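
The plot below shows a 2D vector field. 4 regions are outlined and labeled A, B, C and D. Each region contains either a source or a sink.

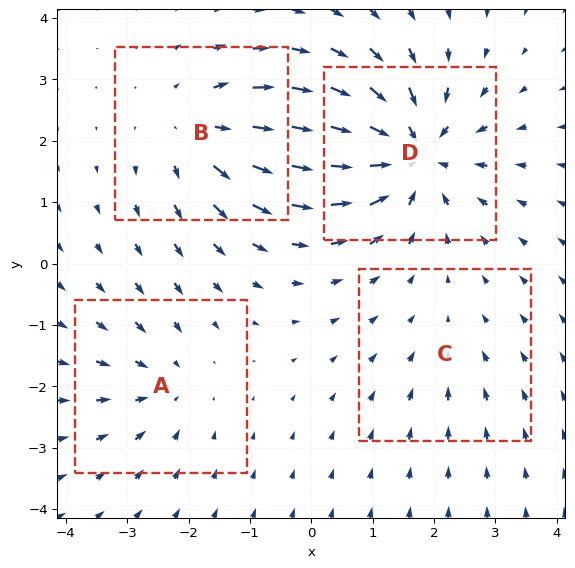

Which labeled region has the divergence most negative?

D

Divergence at each region's feature centre — A: about -3, B: about +5, C: about -2, D: about -7. Region D is most negative.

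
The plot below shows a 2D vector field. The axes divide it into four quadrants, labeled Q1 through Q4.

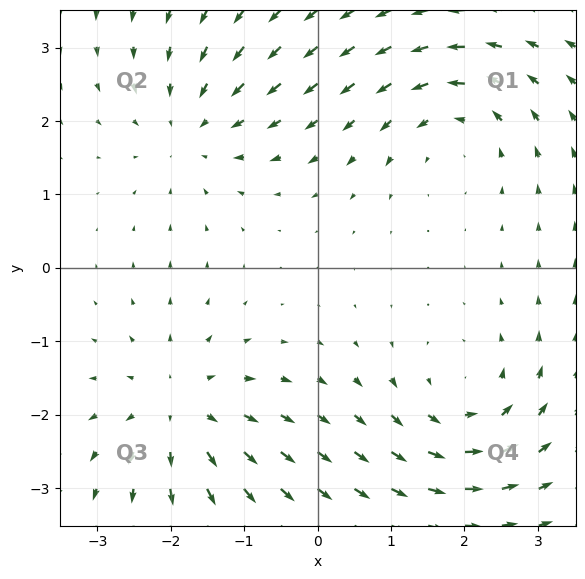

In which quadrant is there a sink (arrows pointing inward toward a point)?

The sink sits at approximately (-1.7, 1.9), which lies in quadrant Q2. The divergence there is about -4, negative as expected for a sink.

Q2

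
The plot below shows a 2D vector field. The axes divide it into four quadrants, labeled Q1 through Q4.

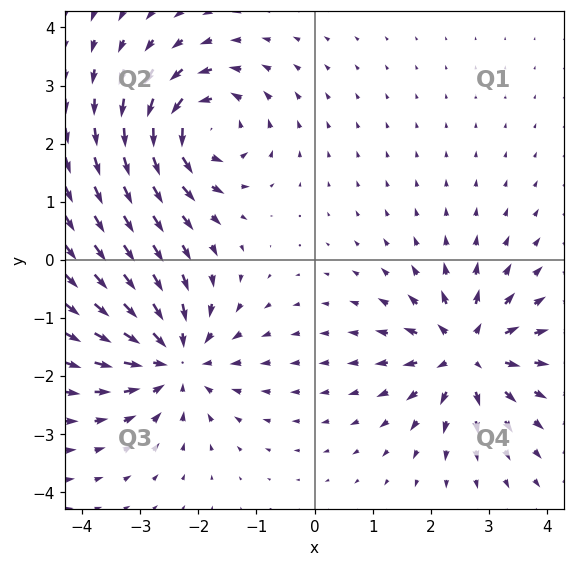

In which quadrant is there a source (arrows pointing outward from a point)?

The source sits at approximately (2.6, -1.6), which lies in quadrant Q4. The divergence there is about +4, positive as expected for a source.

Q4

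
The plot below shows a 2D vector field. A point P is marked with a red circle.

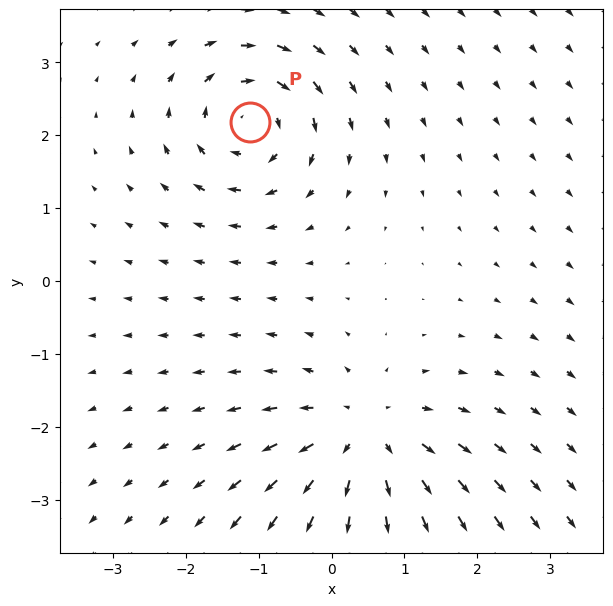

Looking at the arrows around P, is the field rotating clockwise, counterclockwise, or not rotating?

clockwise

Near P at (-1.1, 2.2) the arrows circulate clockwise. The curl (z-component) there is about -4; negative curl means clockwise rotation.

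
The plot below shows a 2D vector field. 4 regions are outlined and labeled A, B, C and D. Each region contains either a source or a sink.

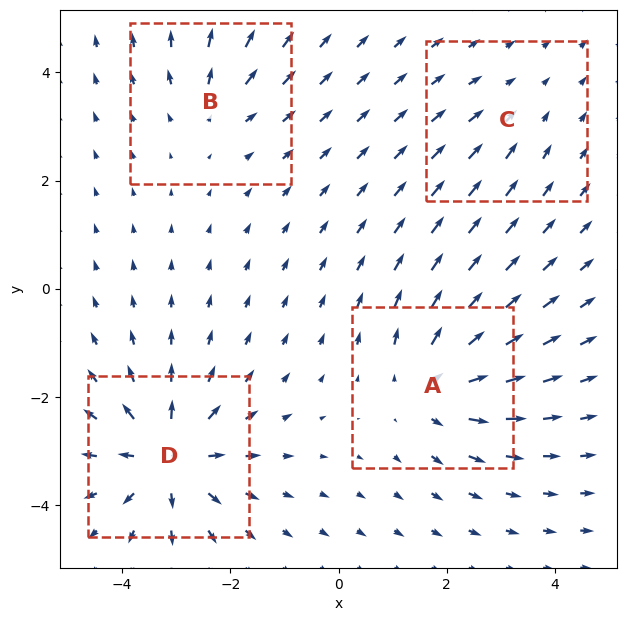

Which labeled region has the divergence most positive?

D

Divergence at each region's feature centre — A: about +6, B: about +3, C: about -2, D: about +8. Region D is most positive.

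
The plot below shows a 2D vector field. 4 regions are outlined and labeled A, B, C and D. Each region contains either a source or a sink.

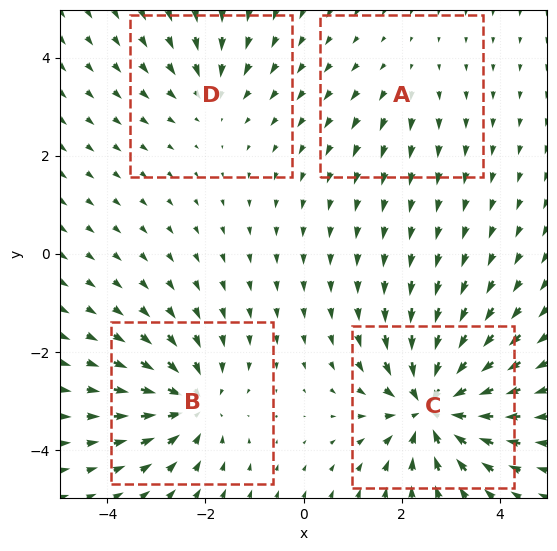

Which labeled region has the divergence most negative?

C

Divergence at each region's feature centre — A: about +2, B: about -5, C: about -8, D: about -3. Region C is most negative.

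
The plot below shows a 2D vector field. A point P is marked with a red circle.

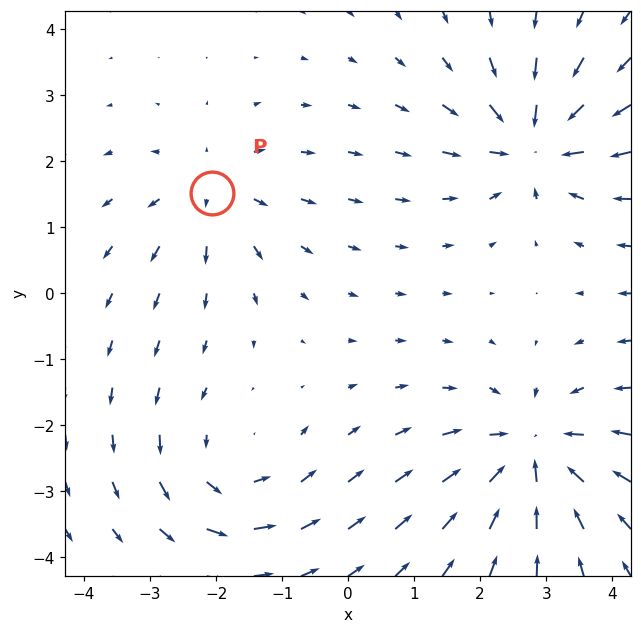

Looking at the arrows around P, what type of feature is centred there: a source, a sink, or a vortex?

At P (-2.1, 1.5) the arrows spread outward. Divergence about +3, curl ≈0 — positive divergence with near-zero curl is a source.

source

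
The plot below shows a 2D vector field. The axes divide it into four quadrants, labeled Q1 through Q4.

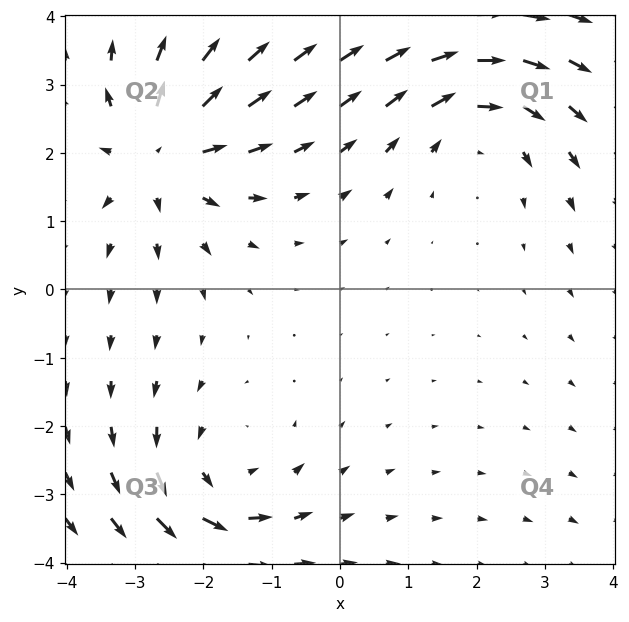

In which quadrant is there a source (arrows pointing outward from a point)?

The source sits at approximately (-2.6, 2.0), which lies in quadrant Q2. The divergence there is about +4, positive as expected for a source.

Q2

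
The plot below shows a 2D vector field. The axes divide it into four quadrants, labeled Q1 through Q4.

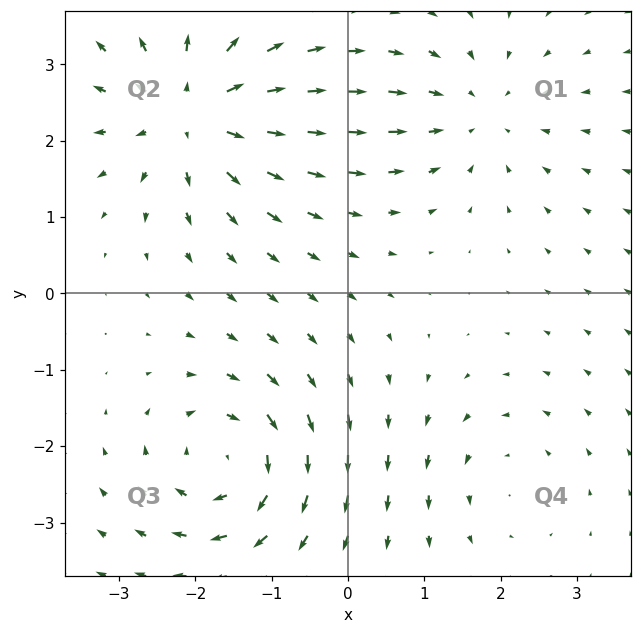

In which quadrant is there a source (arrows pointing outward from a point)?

The source sits at approximately (-2.0, 2.4), which lies in quadrant Q2. The divergence there is about +5, positive as expected for a source.

Q2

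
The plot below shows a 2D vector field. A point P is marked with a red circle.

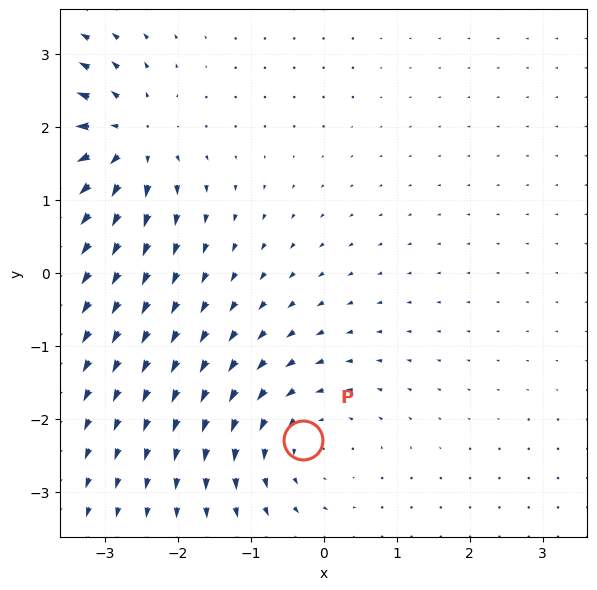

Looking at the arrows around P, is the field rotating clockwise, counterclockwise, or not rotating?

counterclockwise

Near P at (-0.3, -2.3) the arrows circulate counterclockwise. The curl (z-component) there is about +4; positive curl means counterclockwise rotation.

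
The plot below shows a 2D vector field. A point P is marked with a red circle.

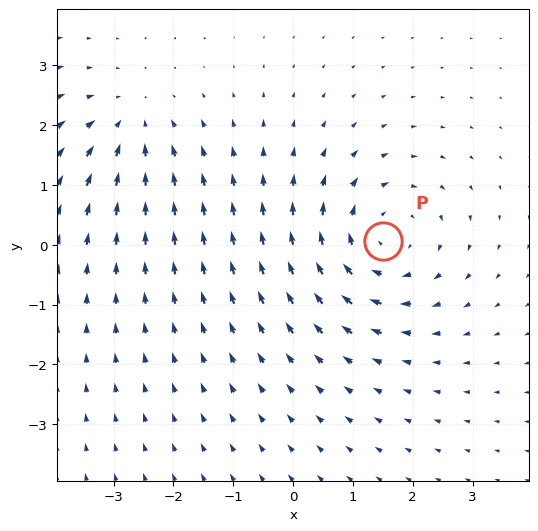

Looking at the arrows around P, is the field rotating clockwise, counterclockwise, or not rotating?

clockwise

Near P at (1.5, 0.1) the arrows circulate clockwise. The curl (z-component) there is about -3; negative curl means clockwise rotation.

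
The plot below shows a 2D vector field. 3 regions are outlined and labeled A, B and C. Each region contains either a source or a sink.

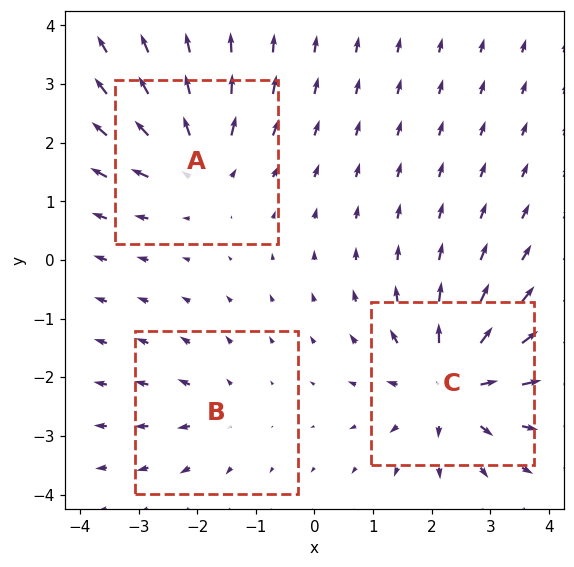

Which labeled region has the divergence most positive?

C

Divergence at each region's feature centre — A: about +4, B: about +2, C: about +5. Region C is most positive.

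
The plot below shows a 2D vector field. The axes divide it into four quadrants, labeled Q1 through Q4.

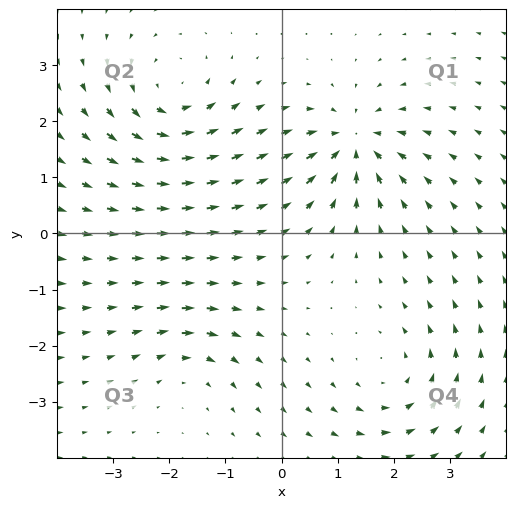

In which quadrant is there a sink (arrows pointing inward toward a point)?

Q1

The sink sits at approximately (1.3, 1.6), which lies in quadrant Q1. The divergence there is about -7, negative as expected for a sink.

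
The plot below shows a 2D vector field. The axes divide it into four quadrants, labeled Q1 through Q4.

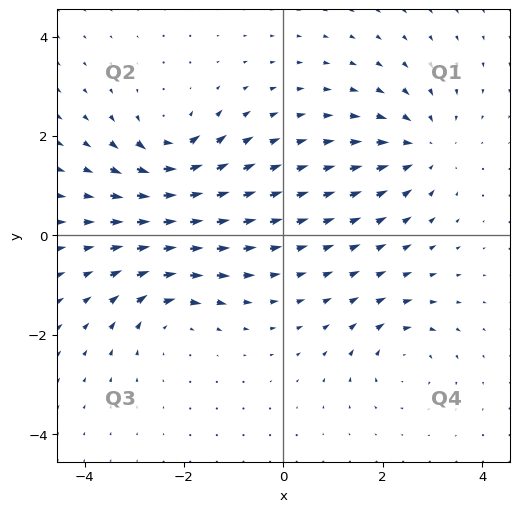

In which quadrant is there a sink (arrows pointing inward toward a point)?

Q1

The sink sits at approximately (2.8, 1.8), which lies in quadrant Q1. The divergence there is about -4, negative as expected for a sink.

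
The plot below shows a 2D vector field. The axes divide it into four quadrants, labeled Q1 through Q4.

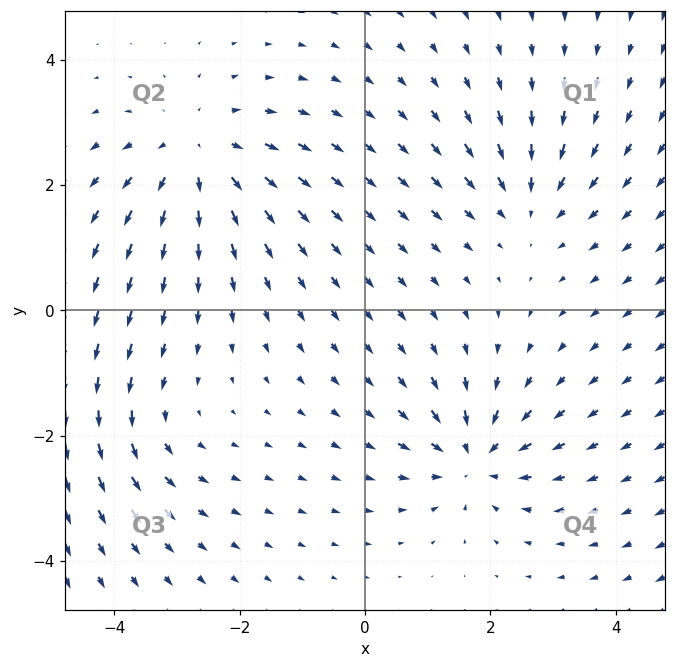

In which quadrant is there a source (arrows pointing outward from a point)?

Q2

The source sits at approximately (-2.7, 2.5), which lies in quadrant Q2. The divergence there is about +4, positive as expected for a source.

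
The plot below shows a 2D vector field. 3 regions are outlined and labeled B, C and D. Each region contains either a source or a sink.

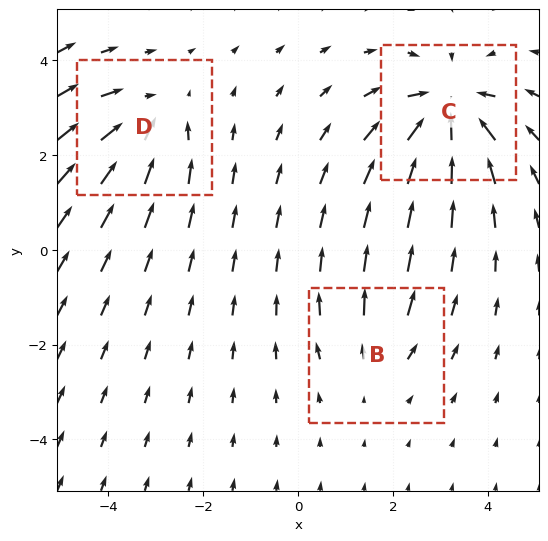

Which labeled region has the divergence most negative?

C

Divergence at each region's feature centre — B: about +2, C: about -6, D: about -4. Region C is most negative.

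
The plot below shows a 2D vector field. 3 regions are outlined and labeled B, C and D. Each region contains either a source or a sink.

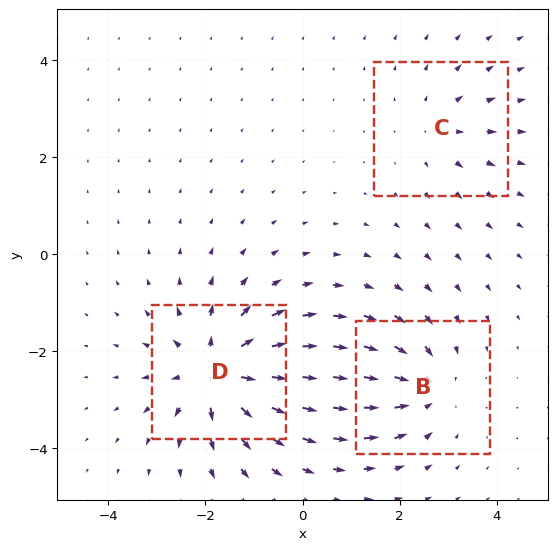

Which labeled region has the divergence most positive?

D

Divergence at each region's feature centre — B: about -3, C: about +2, D: about +5. Region D is most positive.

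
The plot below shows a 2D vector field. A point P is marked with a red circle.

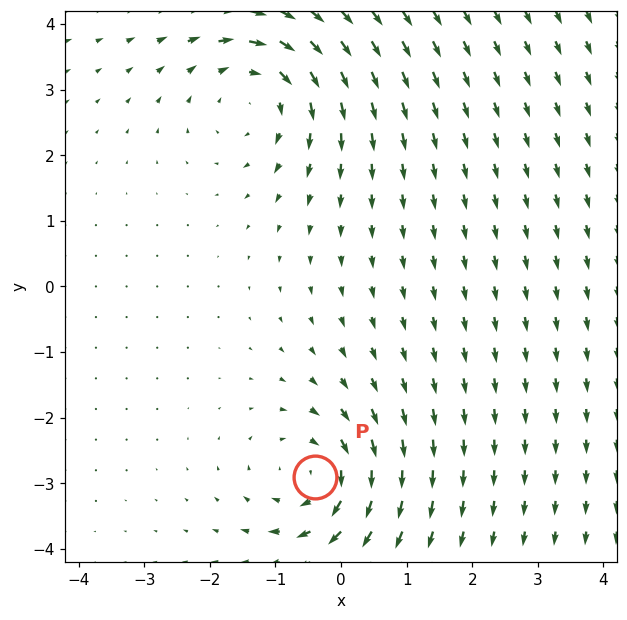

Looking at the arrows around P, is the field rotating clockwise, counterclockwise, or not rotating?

clockwise

Near P at (-0.4, -2.9) the arrows circulate clockwise. The curl (z-component) there is about -4; negative curl means clockwise rotation.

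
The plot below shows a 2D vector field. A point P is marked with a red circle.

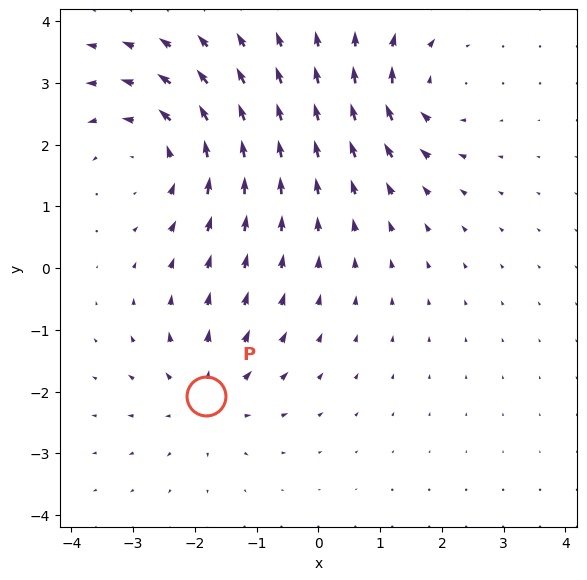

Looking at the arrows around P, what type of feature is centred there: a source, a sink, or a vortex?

At P (-1.8, -2.1) the arrows spread outward. Divergence about +3, curl ≈0 — positive divergence with near-zero curl is a source.

source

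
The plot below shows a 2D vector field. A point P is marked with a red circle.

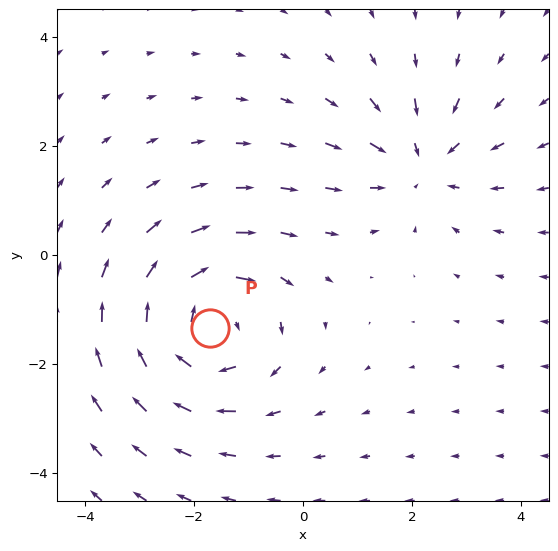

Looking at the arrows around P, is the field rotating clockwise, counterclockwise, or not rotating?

clockwise

Near P at (-1.7, -1.3) the arrows circulate clockwise. The curl (z-component) there is about -4; negative curl means clockwise rotation.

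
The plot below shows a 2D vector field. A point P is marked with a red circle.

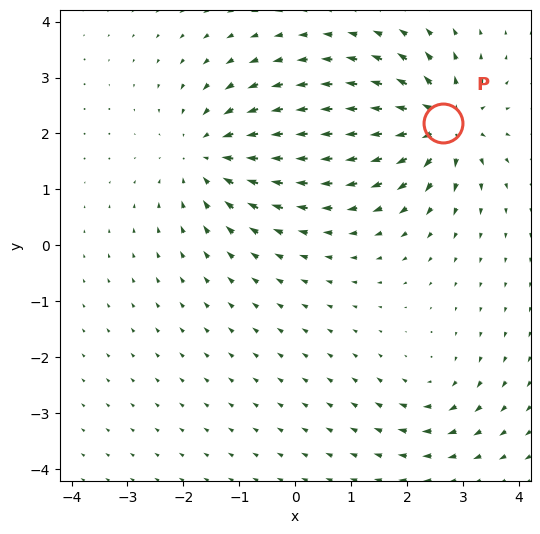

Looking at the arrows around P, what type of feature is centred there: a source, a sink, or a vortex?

source

At P (2.6, 2.2) the arrows spread outward. Divergence about +7, curl ≈0 — positive divergence with near-zero curl is a source.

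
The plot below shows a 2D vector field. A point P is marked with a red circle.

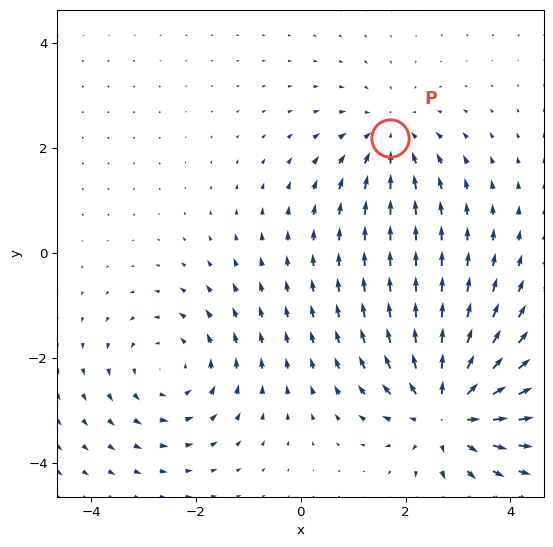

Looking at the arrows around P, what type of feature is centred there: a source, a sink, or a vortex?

sink

At P (1.7, 2.2) the arrows converge inward. Divergence about -3, curl ≈0 — negative divergence with near-zero curl is a sink.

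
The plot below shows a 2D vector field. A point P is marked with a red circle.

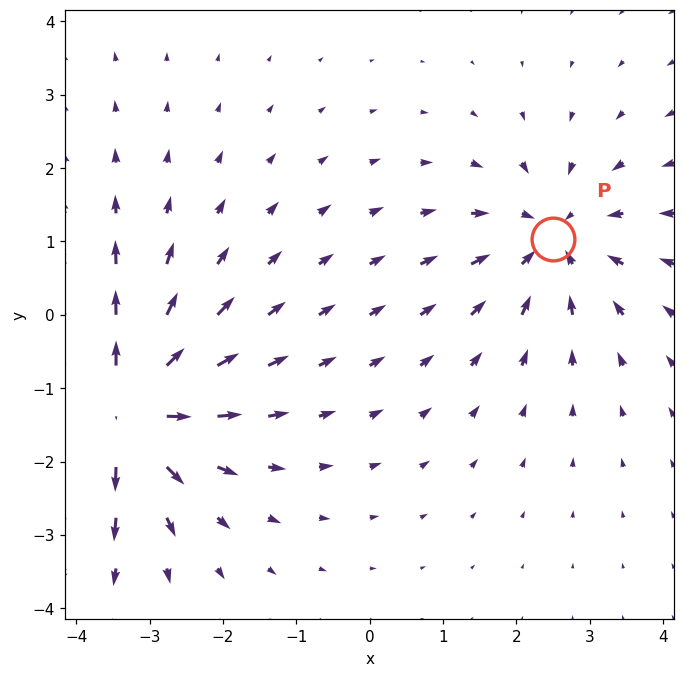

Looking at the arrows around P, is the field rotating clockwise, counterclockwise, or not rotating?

Near P at (2.5, 1.0) the arrows show no circulation. The curl there is ≈0.

not rotating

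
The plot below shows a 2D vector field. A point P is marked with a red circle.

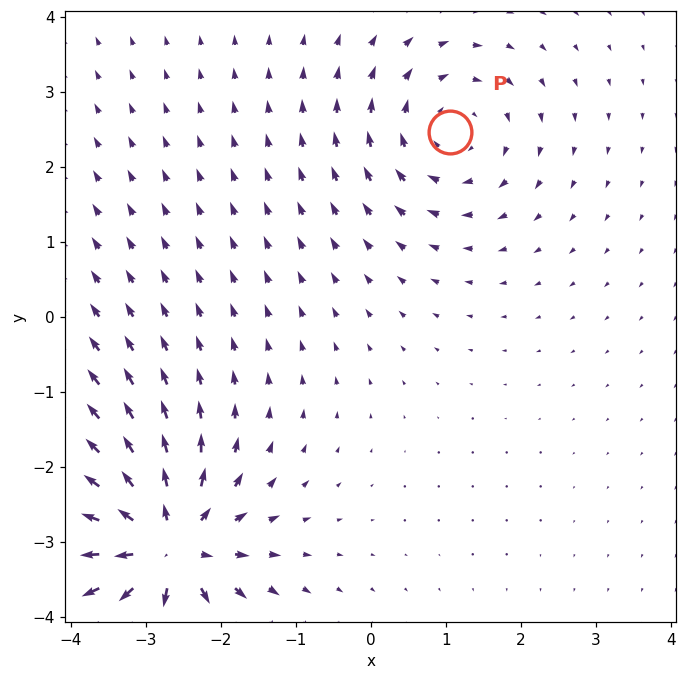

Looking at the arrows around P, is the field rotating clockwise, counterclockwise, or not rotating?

clockwise

Near P at (1.1, 2.5) the arrows circulate clockwise. The curl (z-component) there is about -3; negative curl means clockwise rotation.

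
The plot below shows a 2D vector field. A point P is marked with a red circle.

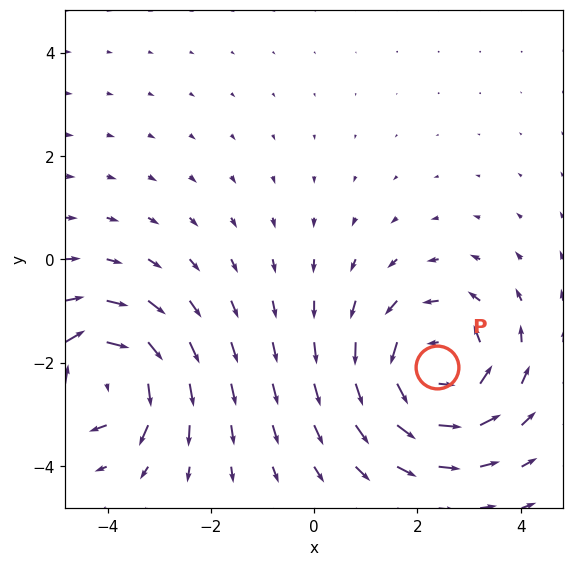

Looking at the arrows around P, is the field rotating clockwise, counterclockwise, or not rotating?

Near P at (2.4, -2.1) the arrows circulate counterclockwise. The curl (z-component) there is about +4; positive curl means counterclockwise rotation.

counterclockwise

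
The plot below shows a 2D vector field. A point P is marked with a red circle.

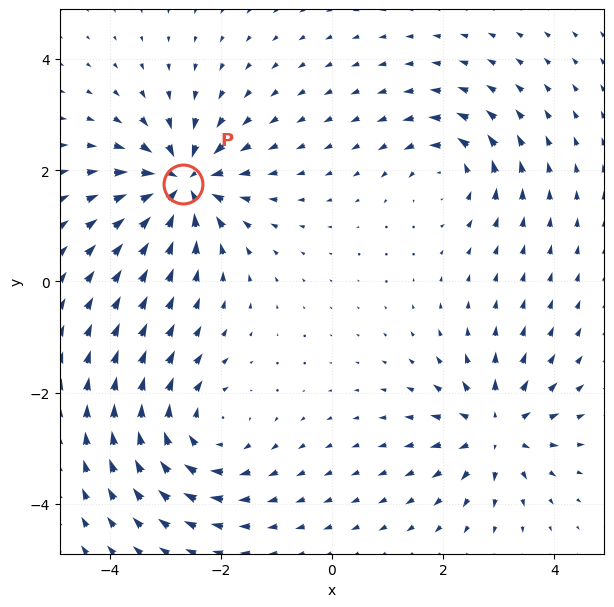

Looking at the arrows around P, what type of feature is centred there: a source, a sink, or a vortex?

sink

At P (-2.7, 1.8) the arrows converge inward. Divergence about -7, curl ≈0 — negative divergence with near-zero curl is a sink.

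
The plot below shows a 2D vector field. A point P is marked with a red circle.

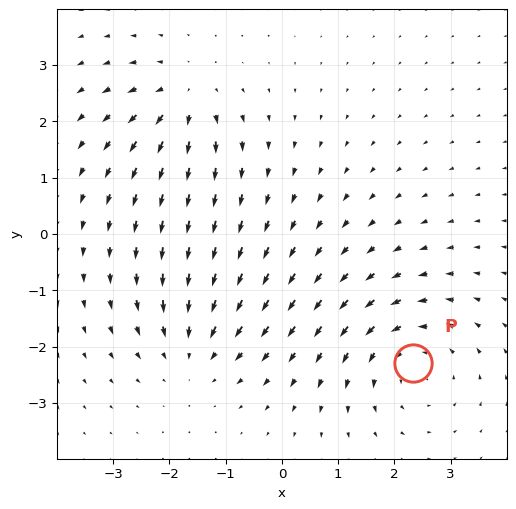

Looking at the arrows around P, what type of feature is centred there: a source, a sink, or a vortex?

At P (2.3, -2.3) the arrows circulate counterclockwise. Divergence ≈0, curl about +4 — near-zero divergence with nonzero curl is a vortex.

vortex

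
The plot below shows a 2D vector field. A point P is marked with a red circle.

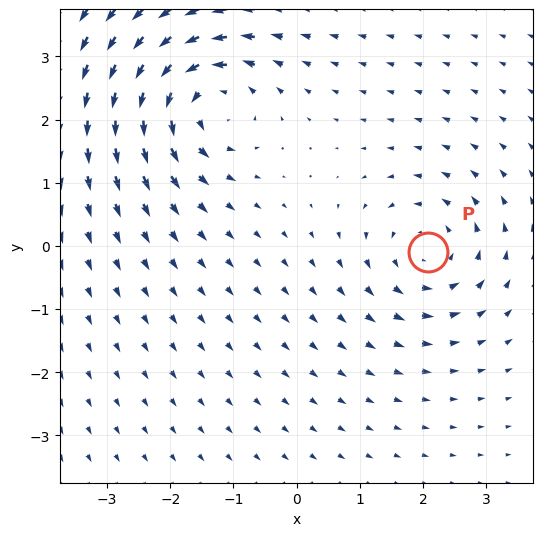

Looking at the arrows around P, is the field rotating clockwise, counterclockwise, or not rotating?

Near P at (2.1, -0.1) the arrows circulate counterclockwise. The curl (z-component) there is about +4; positive curl means counterclockwise rotation.

counterclockwise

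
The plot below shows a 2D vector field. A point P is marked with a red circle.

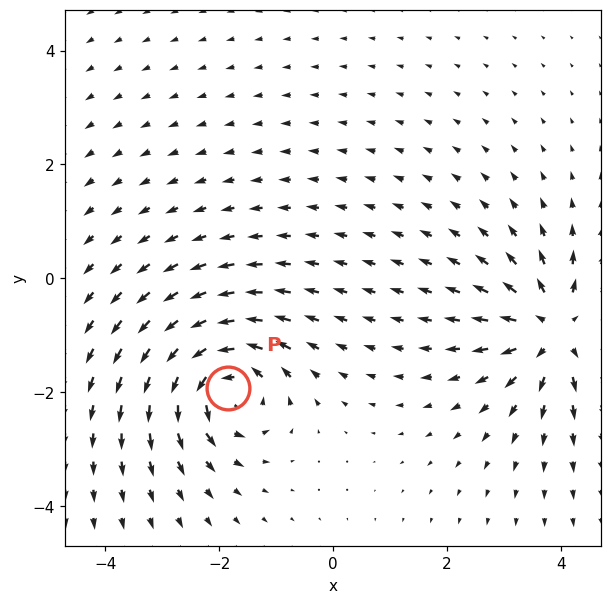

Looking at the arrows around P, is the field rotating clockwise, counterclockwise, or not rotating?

counterclockwise

Near P at (-1.8, -1.9) the arrows circulate counterclockwise. The curl (z-component) there is about +5; positive curl means counterclockwise rotation.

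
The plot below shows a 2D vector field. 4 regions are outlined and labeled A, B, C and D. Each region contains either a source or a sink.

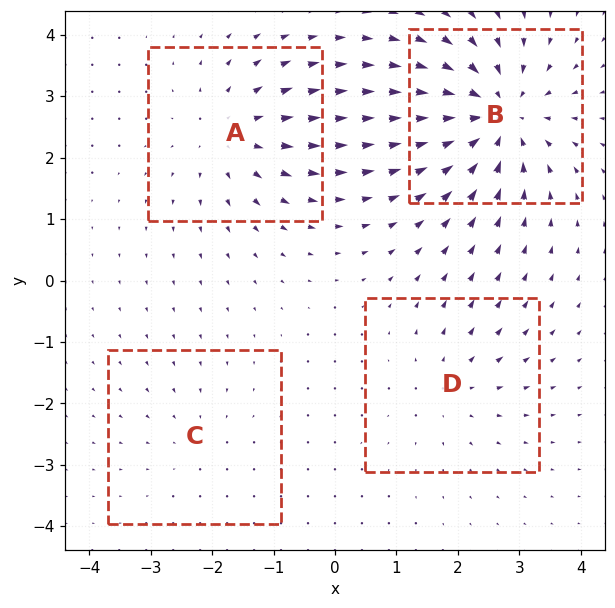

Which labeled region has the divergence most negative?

B

Divergence at each region's feature centre — A: about +4, B: about -7, C: about -2, D: about +3. Region B is most negative.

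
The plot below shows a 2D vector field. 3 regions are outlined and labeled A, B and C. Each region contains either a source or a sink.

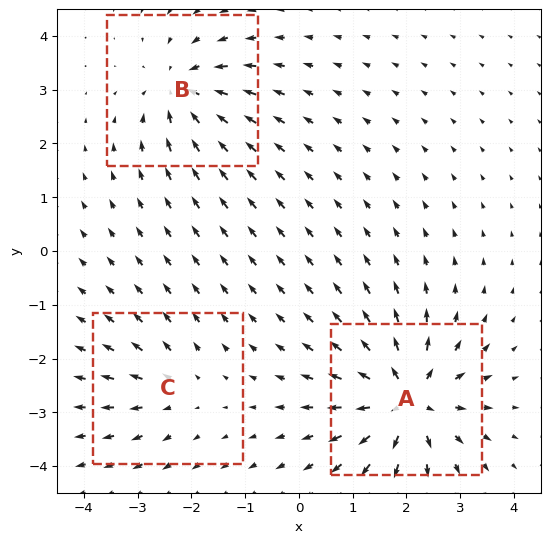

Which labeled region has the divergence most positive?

Divergence at each region's feature centre — A: about +6, B: about -4, C: about +3. Region A is most positive.

A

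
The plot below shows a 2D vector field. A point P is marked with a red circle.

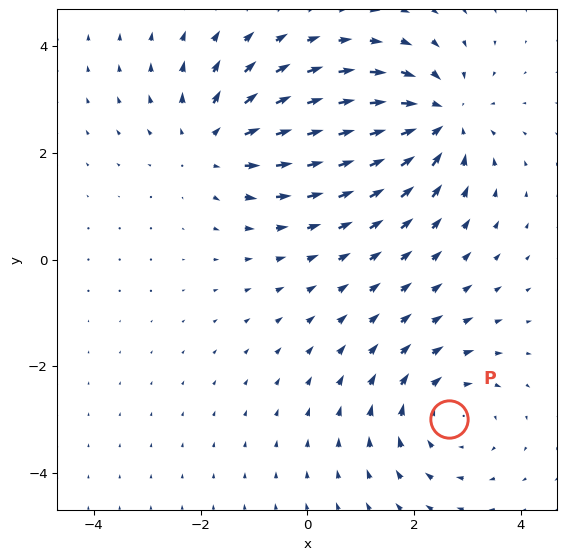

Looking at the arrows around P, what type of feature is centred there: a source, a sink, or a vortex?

At P (2.7, -3.0) the arrows circulate clockwise. Divergence ≈0, curl about -3 — near-zero divergence with nonzero curl is a vortex.

vortex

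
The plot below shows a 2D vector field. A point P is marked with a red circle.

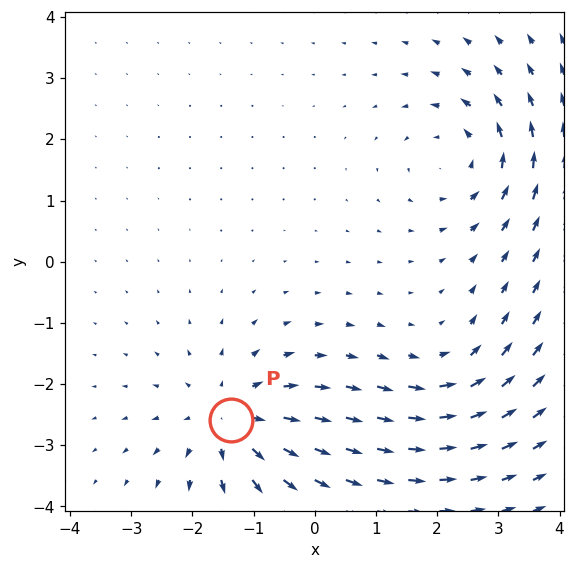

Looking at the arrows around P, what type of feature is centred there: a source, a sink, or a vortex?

At P (-1.4, -2.6) the arrows spread outward. Divergence about +4, curl ≈0 — positive divergence with near-zero curl is a source.

source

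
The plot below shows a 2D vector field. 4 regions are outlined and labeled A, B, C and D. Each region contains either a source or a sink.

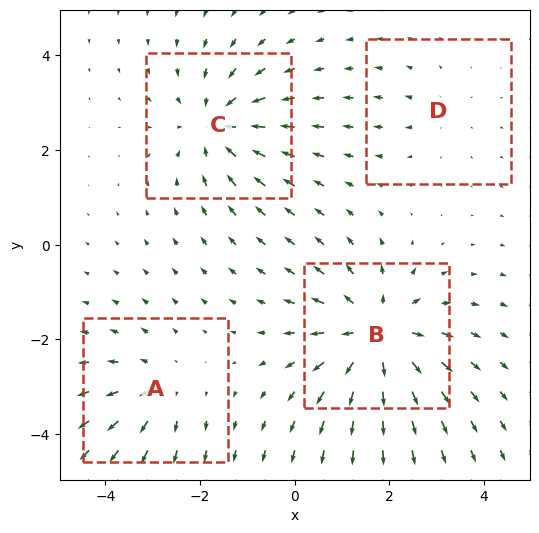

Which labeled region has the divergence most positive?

B

Divergence at each region's feature centre — A: about +3, B: about +6, C: about -5, D: about +2. Region B is most positive.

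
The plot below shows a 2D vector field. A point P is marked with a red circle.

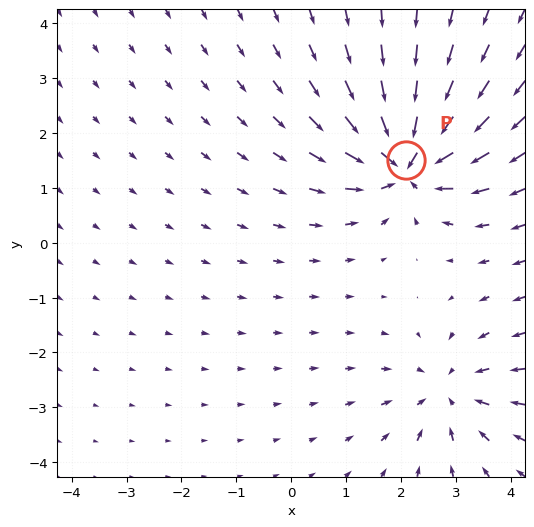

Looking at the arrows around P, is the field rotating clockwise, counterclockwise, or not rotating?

not rotating

Near P at (2.1, 1.5) the arrows show no circulation. The curl there is ≈0.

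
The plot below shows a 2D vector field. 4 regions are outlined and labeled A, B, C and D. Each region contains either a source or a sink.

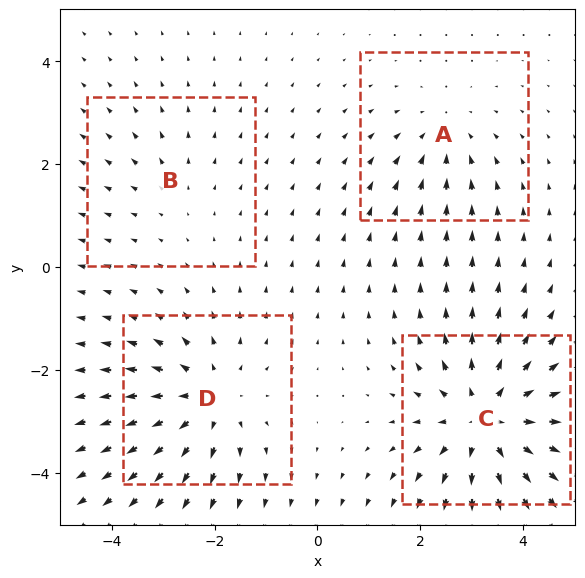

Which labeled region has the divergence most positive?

Divergence at each region's feature centre — A: about -3, B: about +2, C: about +6, D: about +5. Region C is most positive.

C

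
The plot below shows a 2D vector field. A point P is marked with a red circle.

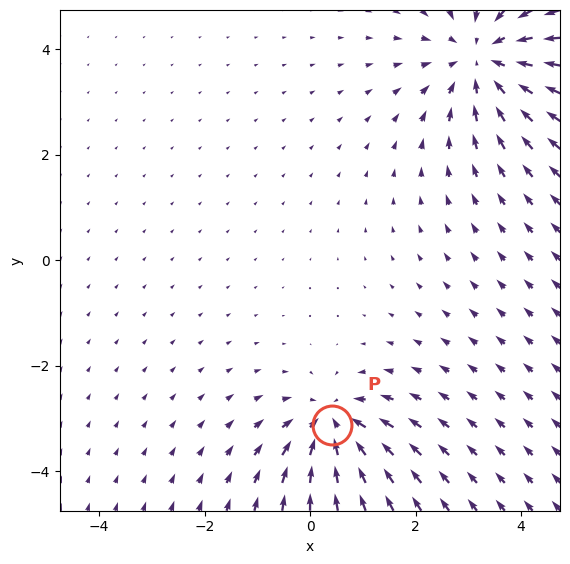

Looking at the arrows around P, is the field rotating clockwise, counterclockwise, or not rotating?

Near P at (0.4, -3.1) the arrows show no circulation. The curl there is ≈0.

not rotating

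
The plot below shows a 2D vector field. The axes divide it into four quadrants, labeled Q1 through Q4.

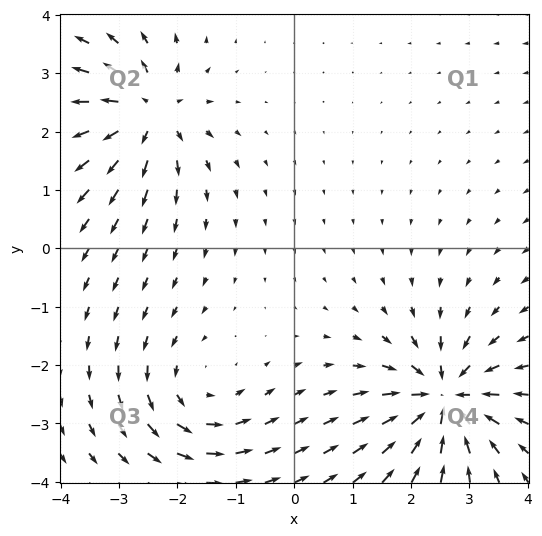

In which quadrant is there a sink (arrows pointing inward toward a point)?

Q4

The sink sits at approximately (2.6, -2.6), which lies in quadrant Q4. The divergence there is about -6, negative as expected for a sink.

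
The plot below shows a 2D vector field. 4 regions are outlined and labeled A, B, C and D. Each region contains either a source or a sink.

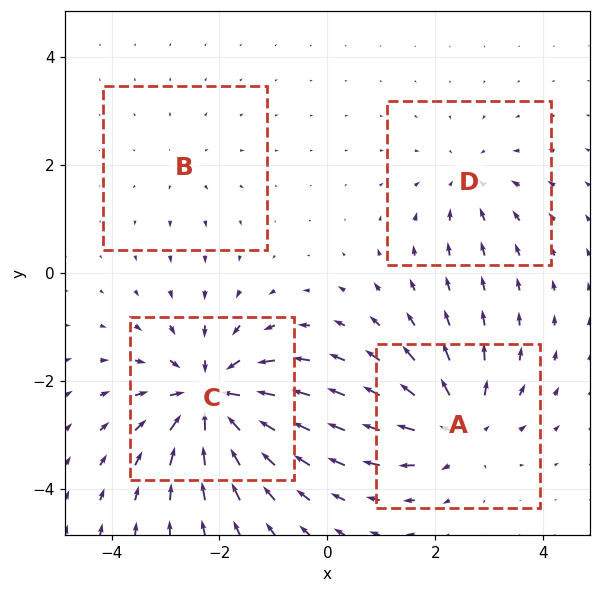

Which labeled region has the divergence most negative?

C

Divergence at each region's feature centre — A: about +6, B: about +2, C: about -8, D: about -4. Region C is most negative.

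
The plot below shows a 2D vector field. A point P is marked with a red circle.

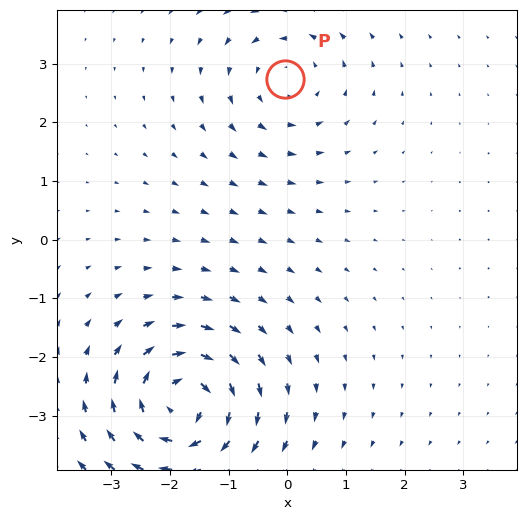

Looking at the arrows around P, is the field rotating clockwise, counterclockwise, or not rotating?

Near P at (-0.0, 2.7) the arrows circulate counterclockwise. The curl (z-component) there is about +3; positive curl means counterclockwise rotation.

counterclockwise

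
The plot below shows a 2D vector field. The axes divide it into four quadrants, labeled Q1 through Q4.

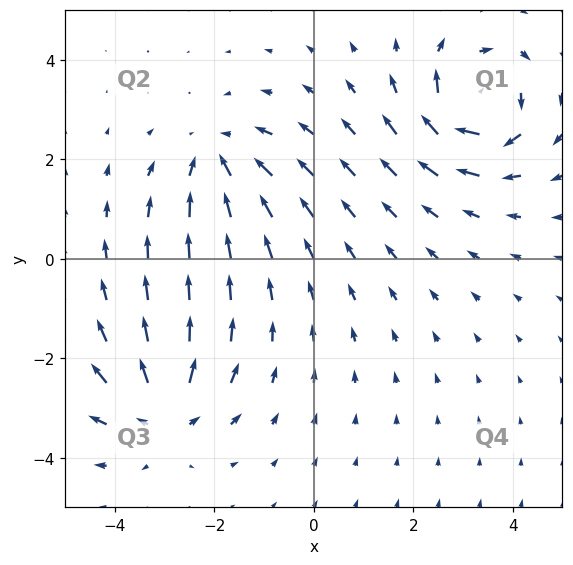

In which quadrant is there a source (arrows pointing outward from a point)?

The source sits at approximately (-3.0, -3.2), which lies in quadrant Q3. The divergence there is about +4, positive as expected for a source.

Q3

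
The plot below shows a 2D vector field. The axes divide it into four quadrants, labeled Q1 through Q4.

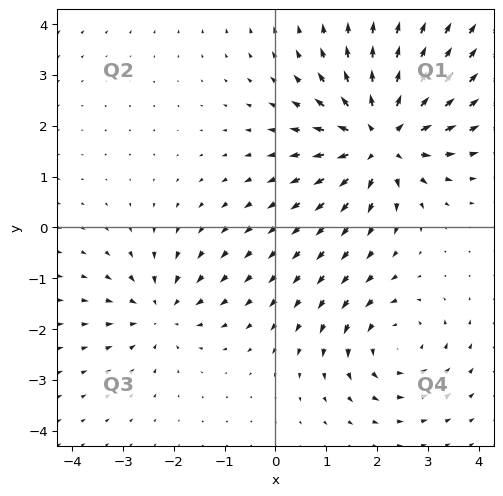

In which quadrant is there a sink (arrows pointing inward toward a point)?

The sink sits at approximately (-2.3, -1.7), which lies in quadrant Q3. The divergence there is about -3, negative as expected for a sink.

Q3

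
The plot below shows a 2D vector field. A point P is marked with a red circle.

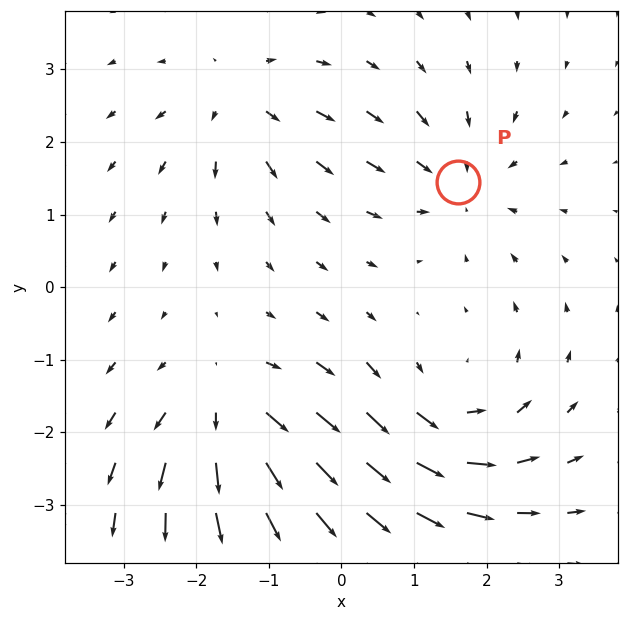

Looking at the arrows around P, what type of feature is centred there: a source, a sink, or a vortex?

At P (1.6, 1.4) the arrows converge inward. Divergence about -4, curl ≈0 — negative divergence with near-zero curl is a sink.

sink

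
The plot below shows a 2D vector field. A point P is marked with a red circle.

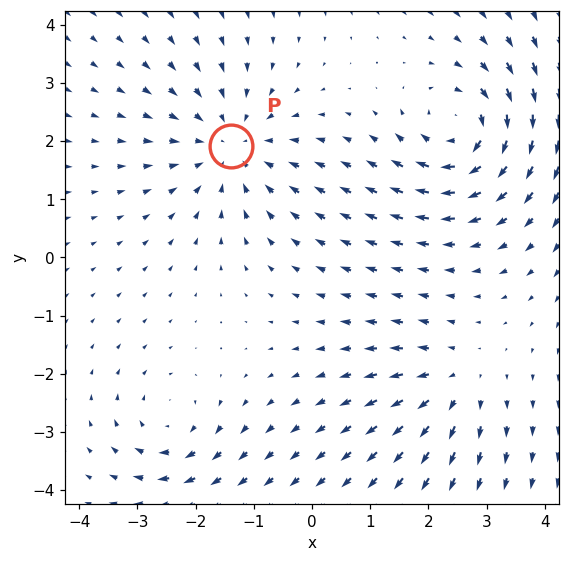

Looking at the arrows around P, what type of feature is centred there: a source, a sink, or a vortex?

sink

At P (-1.4, 1.9) the arrows converge inward. Divergence about -3, curl ≈0 — negative divergence with near-zero curl is a sink.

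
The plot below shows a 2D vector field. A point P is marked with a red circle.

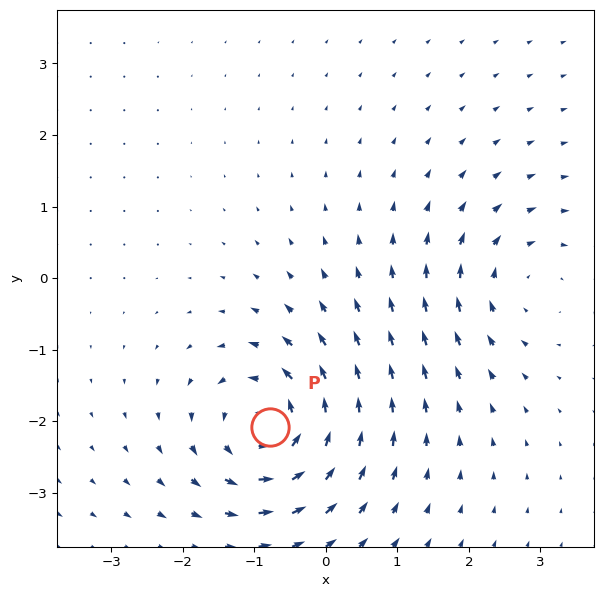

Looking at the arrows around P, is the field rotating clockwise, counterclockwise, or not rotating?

Near P at (-0.8, -2.1) the arrows circulate counterclockwise. The curl (z-component) there is about +6; positive curl means counterclockwise rotation.

counterclockwise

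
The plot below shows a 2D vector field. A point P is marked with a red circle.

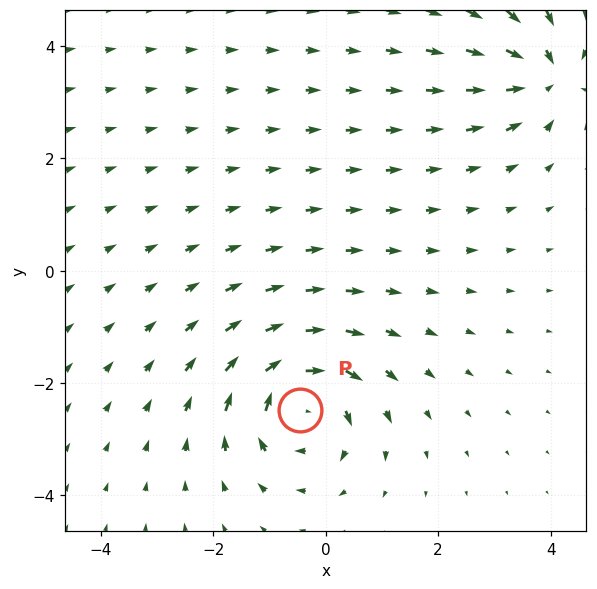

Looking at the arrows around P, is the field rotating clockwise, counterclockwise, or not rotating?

clockwise

Near P at (-0.5, -2.5) the arrows circulate clockwise. The curl (z-component) there is about -6; negative curl means clockwise rotation.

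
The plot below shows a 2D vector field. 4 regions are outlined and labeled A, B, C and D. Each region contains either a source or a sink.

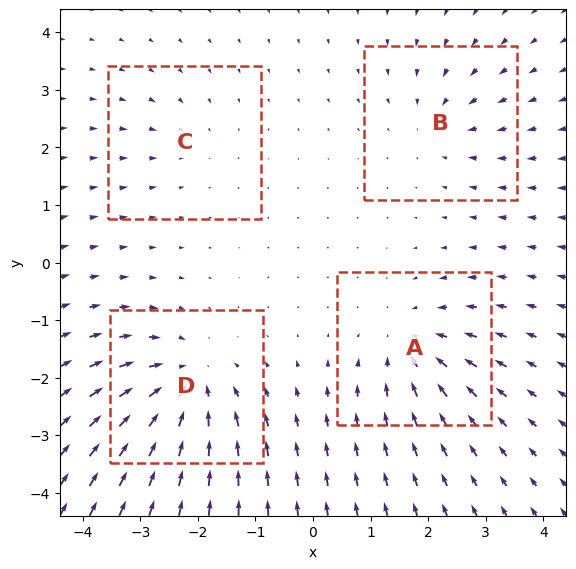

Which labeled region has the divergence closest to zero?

Divergence at each region's feature centre — A: about -5, B: about -3, C: about -2, D: about -6. Region C is closest to zero.

C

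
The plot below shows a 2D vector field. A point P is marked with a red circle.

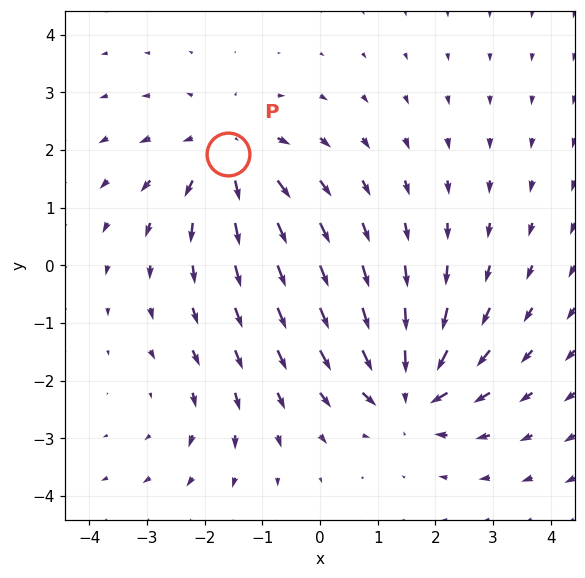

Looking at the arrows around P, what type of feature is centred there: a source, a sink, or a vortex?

source

At P (-1.6, 1.9) the arrows spread outward. Divergence about +5, curl ≈0 — positive divergence with near-zero curl is a source.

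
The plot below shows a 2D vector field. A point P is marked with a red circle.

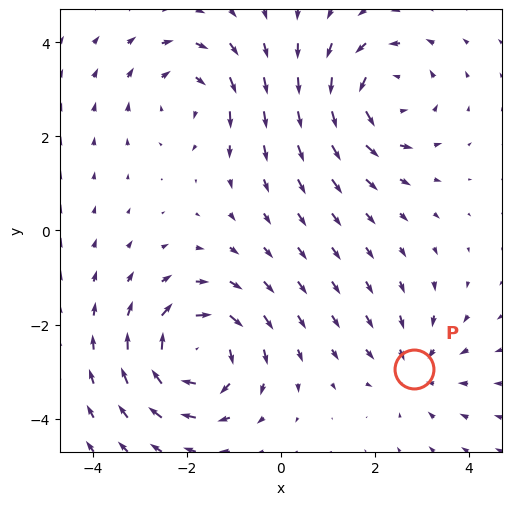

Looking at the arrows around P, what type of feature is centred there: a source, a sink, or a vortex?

sink

At P (2.8, -2.9) the arrows converge inward. Divergence about -3, curl ≈0 — negative divergence with near-zero curl is a sink.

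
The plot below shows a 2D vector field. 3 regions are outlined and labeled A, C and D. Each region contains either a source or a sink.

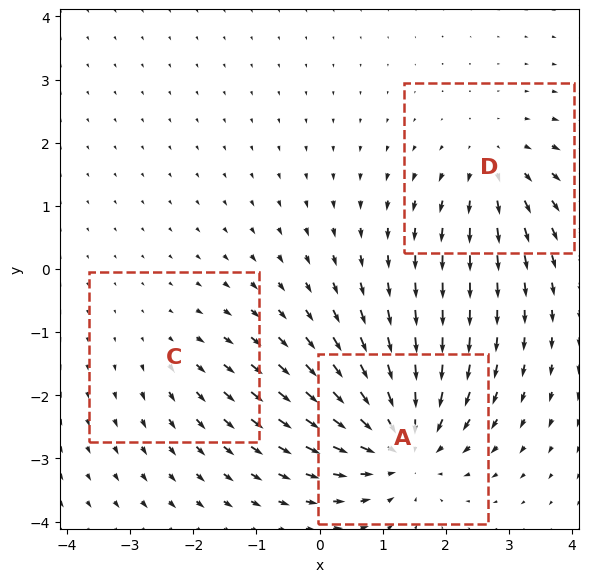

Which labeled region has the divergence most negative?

A

Divergence at each region's feature centre — A: about -5, C: about +2, D: about +3. Region A is most negative.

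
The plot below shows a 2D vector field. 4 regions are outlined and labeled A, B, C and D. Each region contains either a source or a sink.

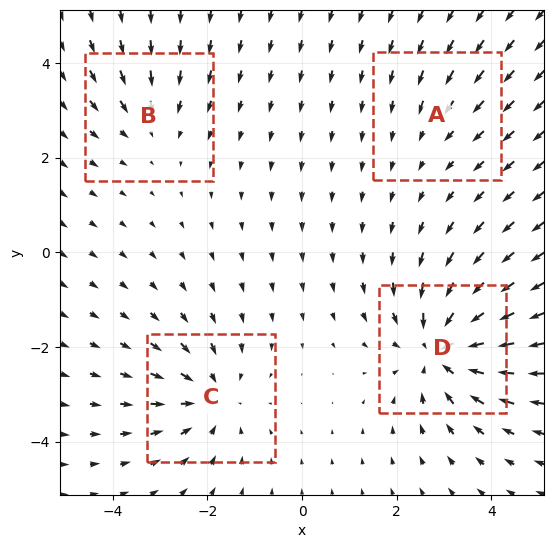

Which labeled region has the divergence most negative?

Divergence at each region's feature centre — A: about -2, B: about -3, C: about -5, D: about -7. Region D is most negative.

D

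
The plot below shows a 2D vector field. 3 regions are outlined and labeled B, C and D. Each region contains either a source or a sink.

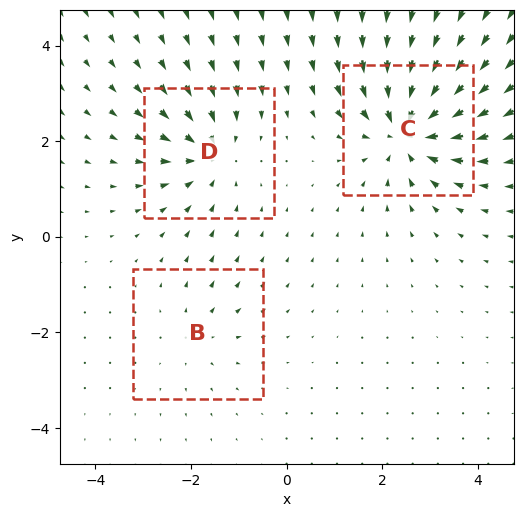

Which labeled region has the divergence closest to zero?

B

Divergence at each region's feature centre — B: about +2, C: about -6, D: about -4. Region B is closest to zero.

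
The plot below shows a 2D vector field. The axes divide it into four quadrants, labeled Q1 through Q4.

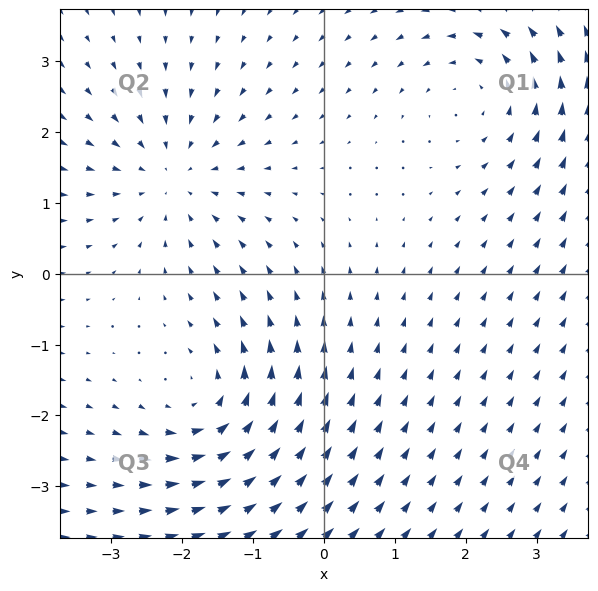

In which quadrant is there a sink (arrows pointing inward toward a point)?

Q2

The sink sits at approximately (-2.1, 1.4), which lies in quadrant Q2. The divergence there is about -2, negative as expected for a sink.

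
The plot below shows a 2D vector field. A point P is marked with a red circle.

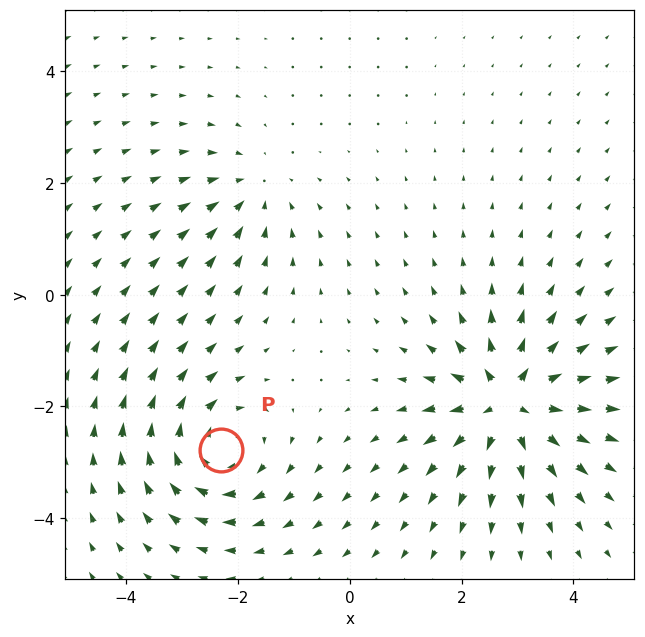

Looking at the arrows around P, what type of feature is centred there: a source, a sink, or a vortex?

vortex

At P (-2.3, -2.8) the arrows circulate clockwise. Divergence ≈0, curl about -4 — near-zero divergence with nonzero curl is a vortex.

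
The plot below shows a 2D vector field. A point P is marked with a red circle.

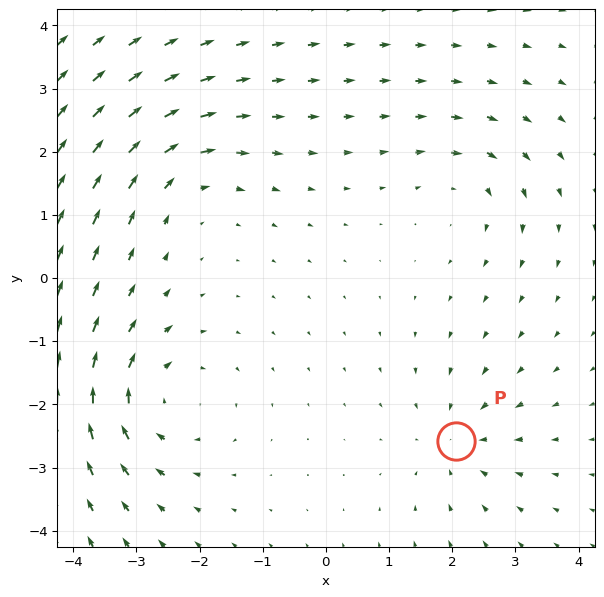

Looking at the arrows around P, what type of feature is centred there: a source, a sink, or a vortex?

sink

At P (2.1, -2.6) the arrows converge inward. Divergence about -3, curl ≈0 — negative divergence with near-zero curl is a sink.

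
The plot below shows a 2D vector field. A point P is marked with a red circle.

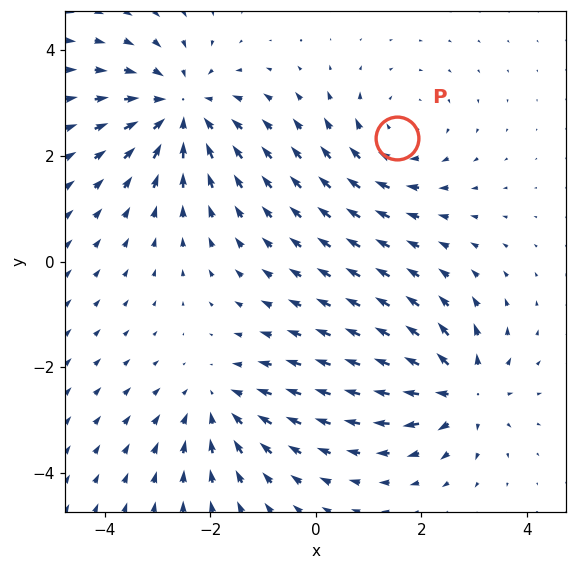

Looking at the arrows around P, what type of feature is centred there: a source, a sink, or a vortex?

At P (1.5, 2.3) the arrows circulate clockwise. Divergence ≈0, curl about -3 — near-zero divergence with nonzero curl is a vortex.

vortex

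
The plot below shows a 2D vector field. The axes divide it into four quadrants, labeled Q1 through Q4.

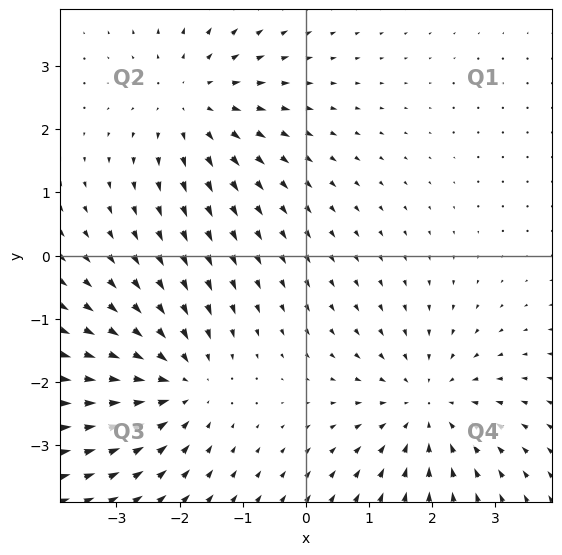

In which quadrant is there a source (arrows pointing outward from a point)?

The source sits at approximately (-1.8, 2.4), which lies in quadrant Q2. The divergence there is about +2, positive as expected for a source.

Q2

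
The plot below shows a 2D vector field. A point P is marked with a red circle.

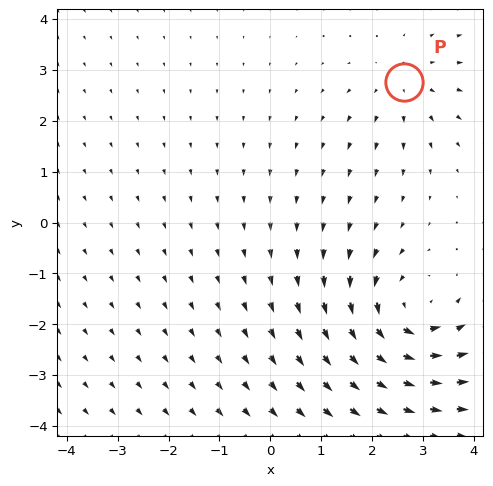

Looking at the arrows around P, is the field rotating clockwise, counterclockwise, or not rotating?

not rotating

Near P at (2.6, 2.8) the arrows show no circulation. The curl there is ≈0.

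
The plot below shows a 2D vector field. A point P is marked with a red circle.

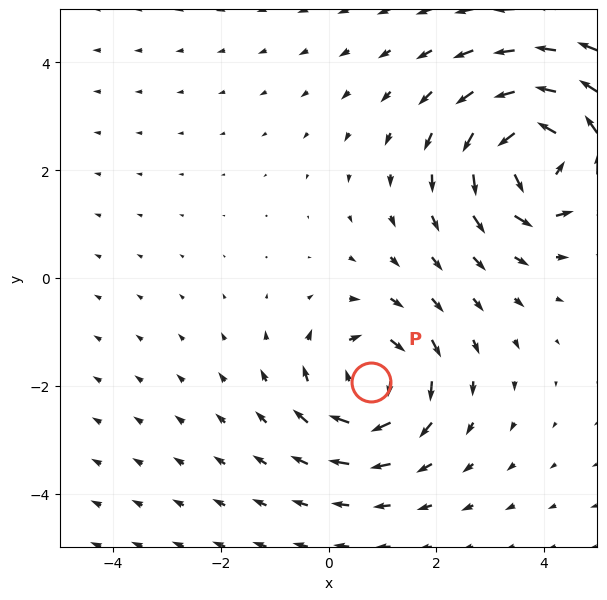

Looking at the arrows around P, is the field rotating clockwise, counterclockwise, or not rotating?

clockwise

Near P at (0.8, -1.9) the arrows circulate clockwise. The curl (z-component) there is about -4; negative curl means clockwise rotation.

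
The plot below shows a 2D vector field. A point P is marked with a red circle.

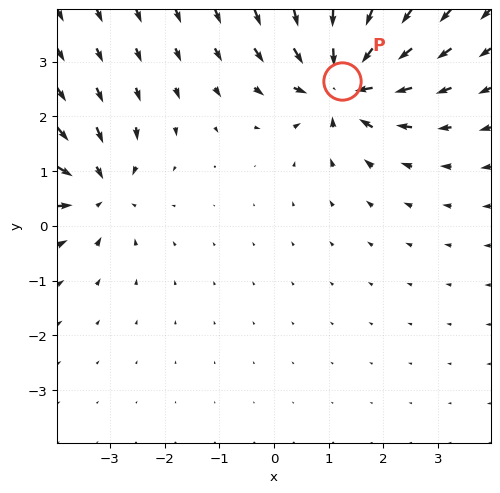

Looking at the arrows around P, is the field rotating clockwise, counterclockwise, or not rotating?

not rotating

Near P at (1.2, 2.6) the arrows show no circulation. The curl there is ≈0.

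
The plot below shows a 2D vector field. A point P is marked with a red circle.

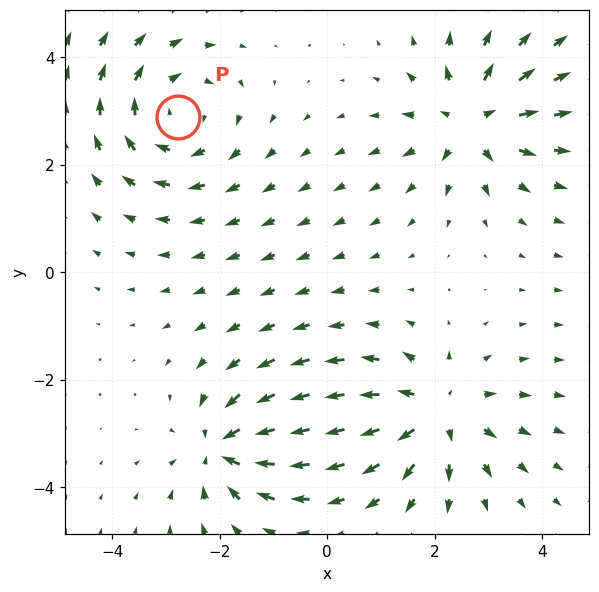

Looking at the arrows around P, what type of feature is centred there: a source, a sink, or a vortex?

At P (-2.8, 2.9) the arrows circulate clockwise. Divergence ≈0, curl about -4 — near-zero divergence with nonzero curl is a vortex.

vortex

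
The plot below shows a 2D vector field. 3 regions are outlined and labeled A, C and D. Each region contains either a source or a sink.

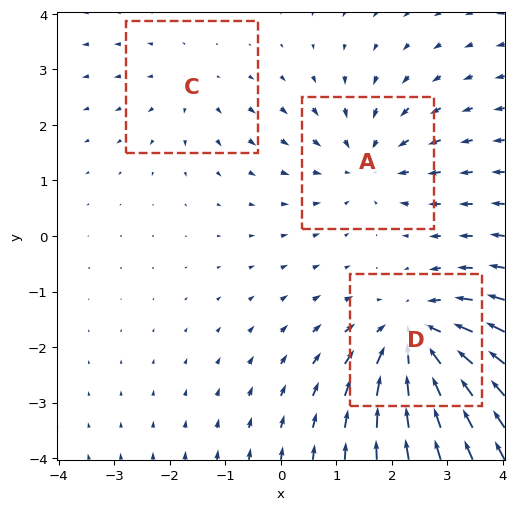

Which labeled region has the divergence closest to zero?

C

Divergence at each region's feature centre — A: about -3, C: about +2, D: about -5. Region C is closest to zero.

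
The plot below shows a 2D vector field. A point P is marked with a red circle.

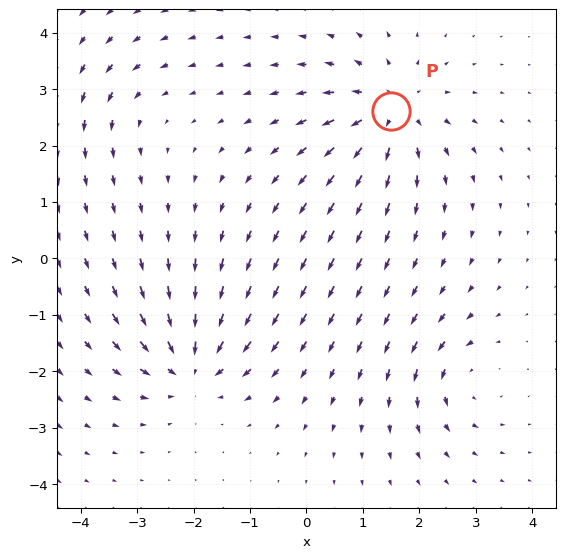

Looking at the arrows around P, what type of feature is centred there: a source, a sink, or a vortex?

source

At P (1.5, 2.6) the arrows spread outward. Divergence about +6, curl ≈0 — positive divergence with near-zero curl is a source.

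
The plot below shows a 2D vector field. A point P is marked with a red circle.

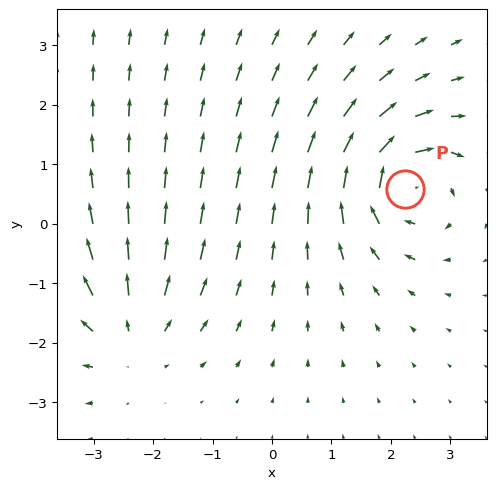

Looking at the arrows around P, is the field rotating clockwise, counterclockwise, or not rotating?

clockwise

Near P at (2.2, 0.6) the arrows circulate clockwise. The curl (z-component) there is about -6; negative curl means clockwise rotation.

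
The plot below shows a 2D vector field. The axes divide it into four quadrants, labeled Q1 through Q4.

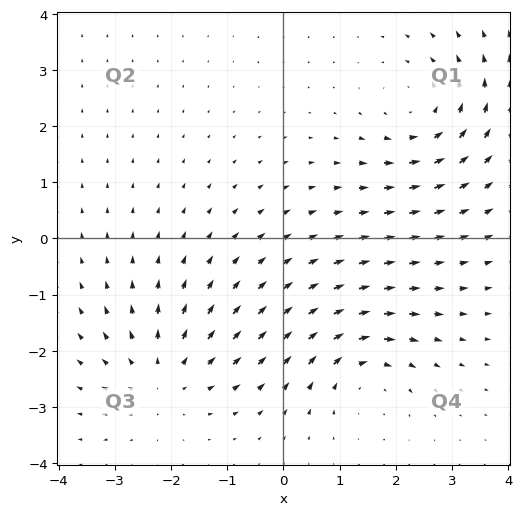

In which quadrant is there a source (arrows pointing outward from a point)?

The source sits at approximately (-2.1, -2.5), which lies in quadrant Q3. The divergence there is about +3, positive as expected for a source.

Q3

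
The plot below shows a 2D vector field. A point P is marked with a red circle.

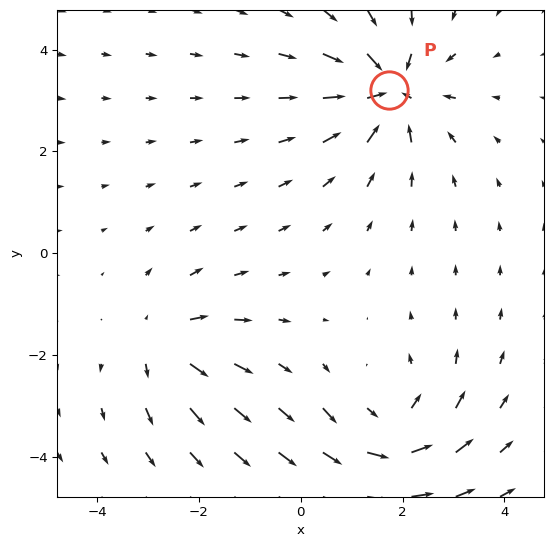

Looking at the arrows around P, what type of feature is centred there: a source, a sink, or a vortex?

At P (1.7, 3.2) the arrows converge inward. Divergence about -5, curl ≈0 — negative divergence with near-zero curl is a sink.

sink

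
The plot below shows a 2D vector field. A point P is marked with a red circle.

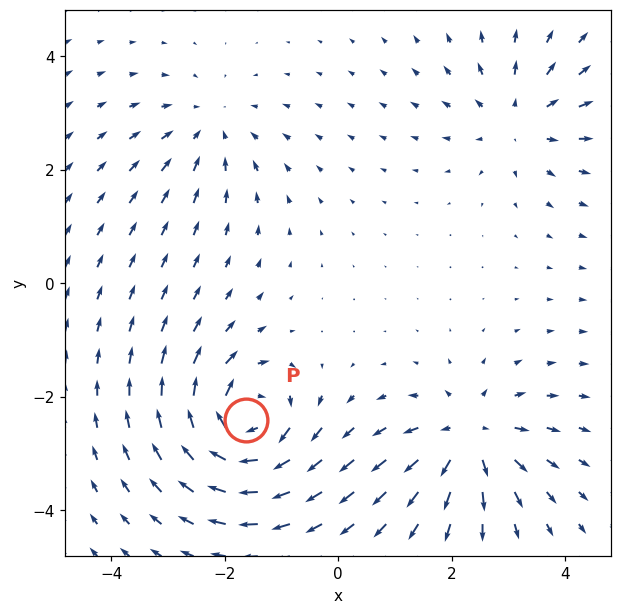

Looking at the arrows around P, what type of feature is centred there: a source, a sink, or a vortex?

At P (-1.6, -2.4) the arrows circulate clockwise. Divergence ≈0, curl about -6 — near-zero divergence with nonzero curl is a vortex.

vortex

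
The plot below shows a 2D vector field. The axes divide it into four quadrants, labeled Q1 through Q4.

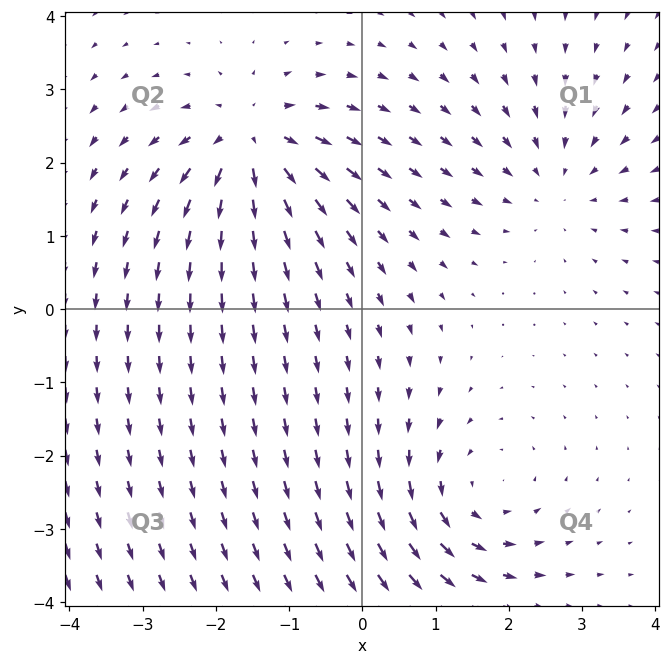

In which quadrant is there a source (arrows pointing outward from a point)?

Q2

The source sits at approximately (-1.5, 2.3), which lies in quadrant Q2. The divergence there is about +5, positive as expected for a source.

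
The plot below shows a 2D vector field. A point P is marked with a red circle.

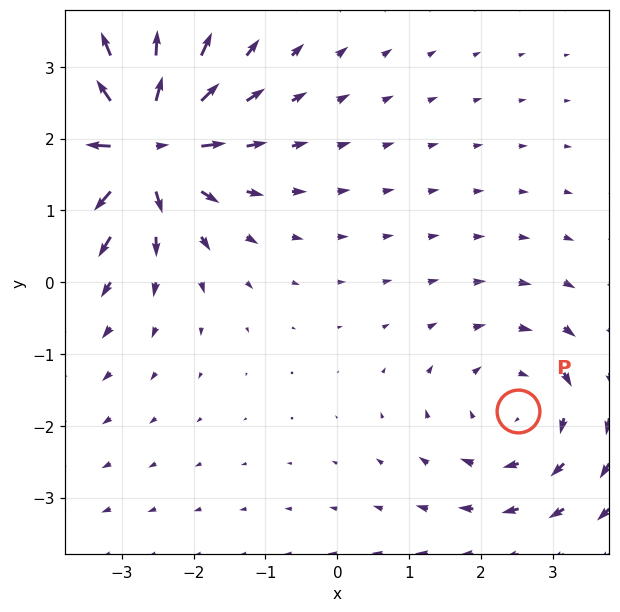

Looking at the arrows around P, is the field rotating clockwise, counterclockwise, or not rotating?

clockwise

Near P at (2.5, -1.8) the arrows circulate clockwise. The curl (z-component) there is about -2; negative curl means clockwise rotation.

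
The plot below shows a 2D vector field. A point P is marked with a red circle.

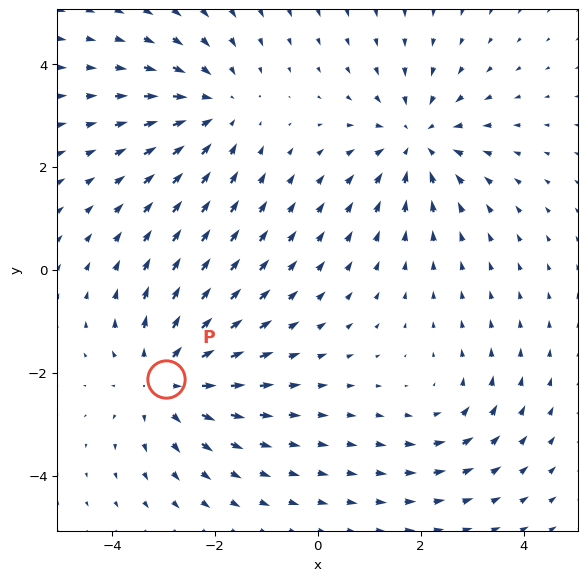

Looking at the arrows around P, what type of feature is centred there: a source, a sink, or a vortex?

At P (-3.0, -2.1) the arrows spread outward. Divergence about +4, curl ≈0 — positive divergence with near-zero curl is a source.

source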